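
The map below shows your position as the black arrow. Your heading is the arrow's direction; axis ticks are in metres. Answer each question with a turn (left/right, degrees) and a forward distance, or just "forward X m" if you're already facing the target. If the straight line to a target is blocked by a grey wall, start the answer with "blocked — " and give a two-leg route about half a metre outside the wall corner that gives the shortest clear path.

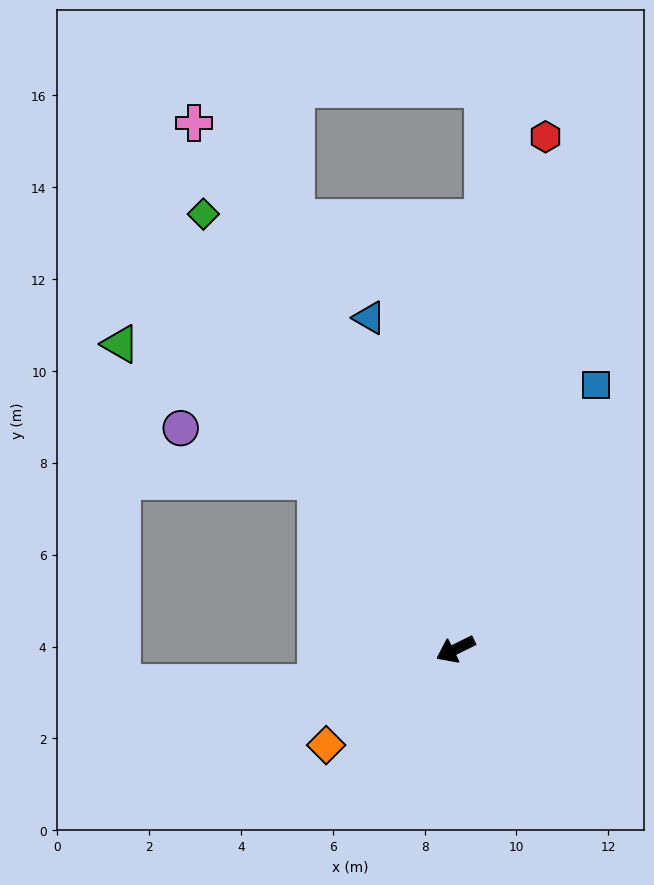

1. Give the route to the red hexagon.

turn right 126°, forward 11.3 m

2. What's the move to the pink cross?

turn right 90°, forward 12.8 m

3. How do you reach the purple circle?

blocked — turn right 77°, forward 4.8 m, then turn left 30°, forward 3.2 m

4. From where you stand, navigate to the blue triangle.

turn right 102°, forward 7.5 m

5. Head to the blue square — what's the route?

turn right 144°, forward 6.5 m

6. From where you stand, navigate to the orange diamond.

turn left 10°, forward 3.5 m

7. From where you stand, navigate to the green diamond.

turn right 86°, forward 11.0 m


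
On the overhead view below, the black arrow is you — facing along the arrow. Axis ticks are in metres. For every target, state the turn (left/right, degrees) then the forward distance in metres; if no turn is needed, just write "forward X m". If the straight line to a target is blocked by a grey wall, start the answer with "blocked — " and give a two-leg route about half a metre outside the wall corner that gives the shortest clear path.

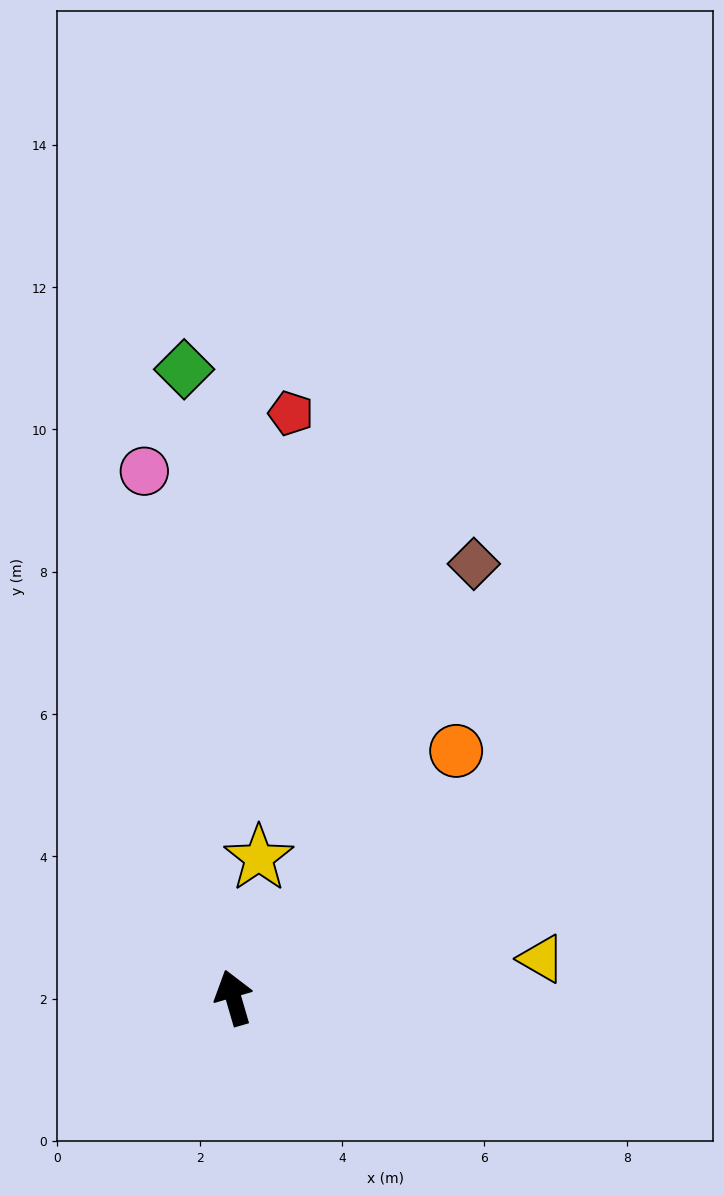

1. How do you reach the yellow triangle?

turn right 99°, forward 4.4 m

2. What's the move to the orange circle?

turn right 58°, forward 4.7 m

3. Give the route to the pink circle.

turn right 7°, forward 7.5 m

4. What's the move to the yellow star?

turn right 27°, forward 2.0 m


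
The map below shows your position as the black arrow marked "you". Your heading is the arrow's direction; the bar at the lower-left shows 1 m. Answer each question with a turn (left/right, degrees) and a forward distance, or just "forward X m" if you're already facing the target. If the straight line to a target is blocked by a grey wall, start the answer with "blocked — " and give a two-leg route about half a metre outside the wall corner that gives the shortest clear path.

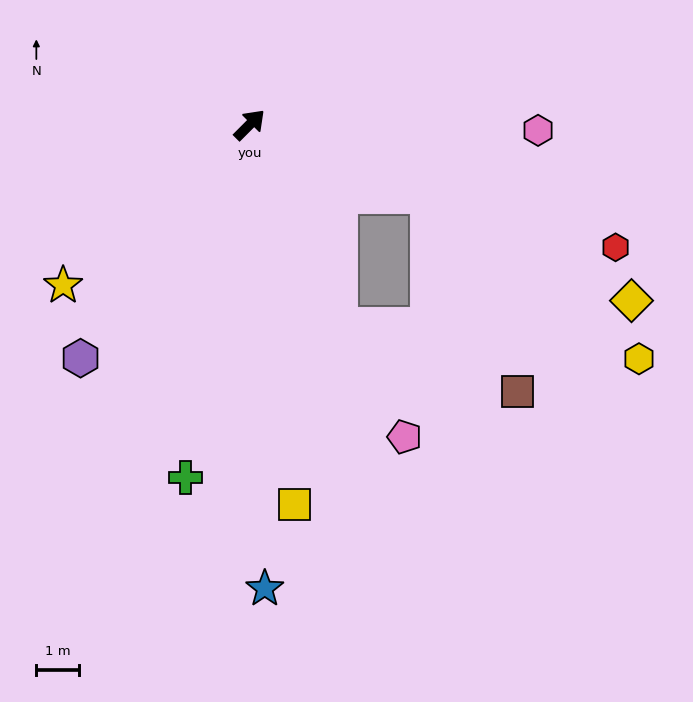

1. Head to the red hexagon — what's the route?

turn right 64°, forward 9.0 m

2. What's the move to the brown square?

blocked — turn right 67°, forward 4.5 m, then turn right 44°, forward 5.0 m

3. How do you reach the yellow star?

turn left 176°, forward 5.7 m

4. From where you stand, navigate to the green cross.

turn right 145°, forward 8.4 m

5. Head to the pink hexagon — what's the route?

turn right 46°, forward 6.7 m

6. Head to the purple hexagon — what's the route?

turn right 171°, forward 6.7 m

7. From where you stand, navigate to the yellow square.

turn right 128°, forward 8.9 m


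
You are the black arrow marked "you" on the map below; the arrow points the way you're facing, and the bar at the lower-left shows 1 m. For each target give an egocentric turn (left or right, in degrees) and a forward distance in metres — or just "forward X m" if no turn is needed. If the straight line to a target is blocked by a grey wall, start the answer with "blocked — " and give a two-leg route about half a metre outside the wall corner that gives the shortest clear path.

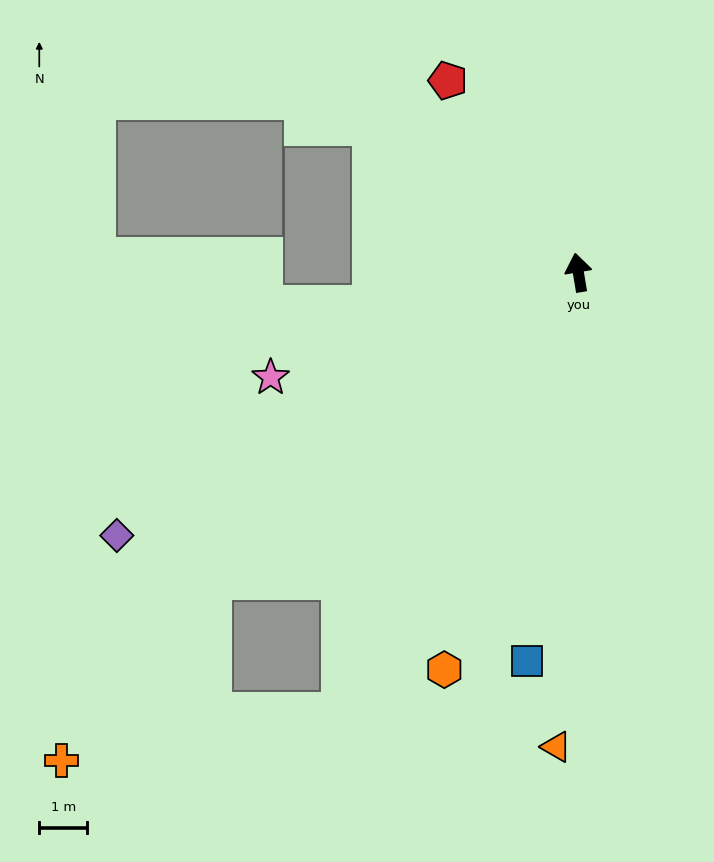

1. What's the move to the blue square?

turn left 163°, forward 8.1 m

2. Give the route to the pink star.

turn left 99°, forward 6.7 m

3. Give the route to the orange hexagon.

turn left 152°, forward 8.7 m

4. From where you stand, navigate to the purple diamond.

turn left 110°, forward 11.0 m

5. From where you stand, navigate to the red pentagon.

turn left 25°, forward 4.8 m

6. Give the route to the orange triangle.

turn left 168°, forward 9.9 m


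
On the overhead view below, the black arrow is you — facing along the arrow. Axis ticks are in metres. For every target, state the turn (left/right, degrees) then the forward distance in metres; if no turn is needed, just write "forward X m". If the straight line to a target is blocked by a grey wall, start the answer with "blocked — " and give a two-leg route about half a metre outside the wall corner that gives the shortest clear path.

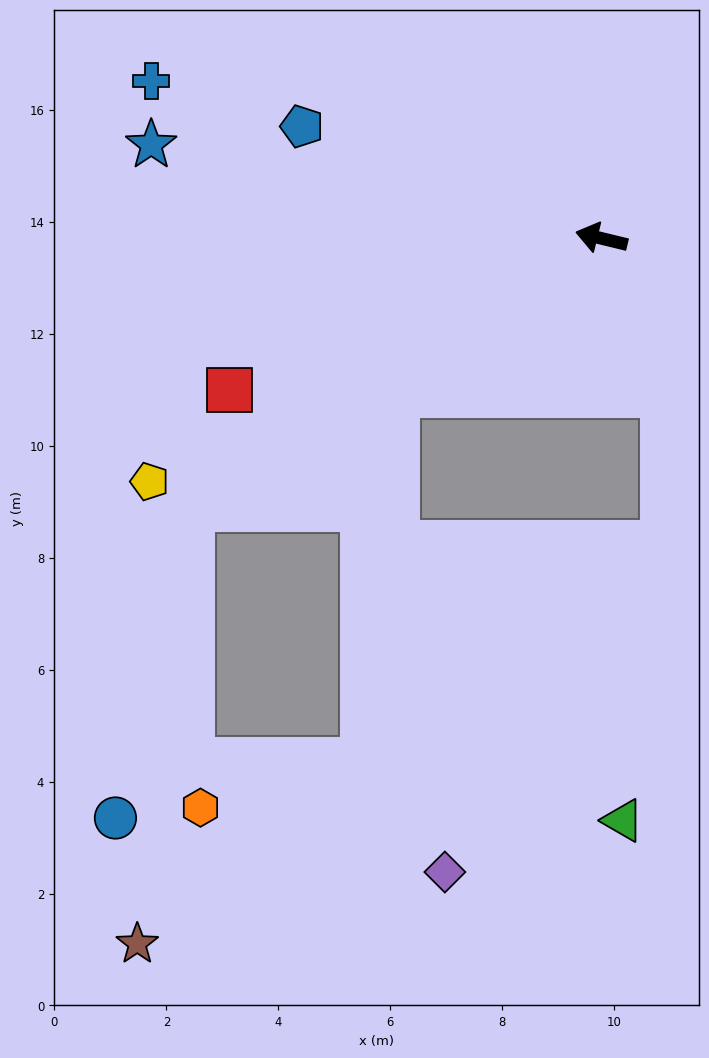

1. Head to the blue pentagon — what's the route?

turn right 7°, forward 5.7 m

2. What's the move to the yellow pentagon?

turn left 42°, forward 9.2 m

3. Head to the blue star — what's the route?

forward 8.2 m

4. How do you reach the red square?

turn left 36°, forward 7.2 m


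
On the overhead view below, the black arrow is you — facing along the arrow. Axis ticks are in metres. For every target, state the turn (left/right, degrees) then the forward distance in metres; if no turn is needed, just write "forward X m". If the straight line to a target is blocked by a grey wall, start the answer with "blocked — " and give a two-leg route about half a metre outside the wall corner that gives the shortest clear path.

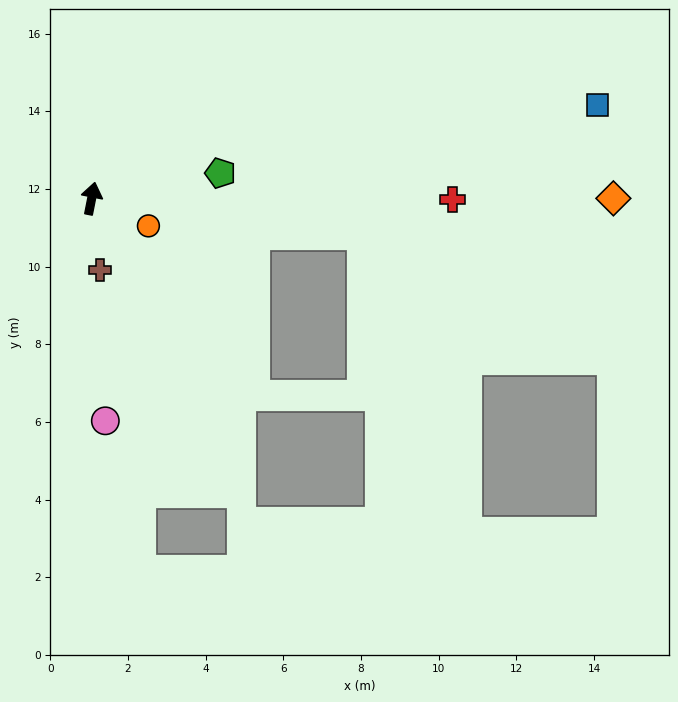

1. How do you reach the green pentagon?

turn right 68°, forward 3.4 m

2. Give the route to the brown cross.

turn right 162°, forward 1.8 m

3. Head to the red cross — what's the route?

turn right 79°, forward 9.3 m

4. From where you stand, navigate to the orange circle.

turn right 105°, forward 1.6 m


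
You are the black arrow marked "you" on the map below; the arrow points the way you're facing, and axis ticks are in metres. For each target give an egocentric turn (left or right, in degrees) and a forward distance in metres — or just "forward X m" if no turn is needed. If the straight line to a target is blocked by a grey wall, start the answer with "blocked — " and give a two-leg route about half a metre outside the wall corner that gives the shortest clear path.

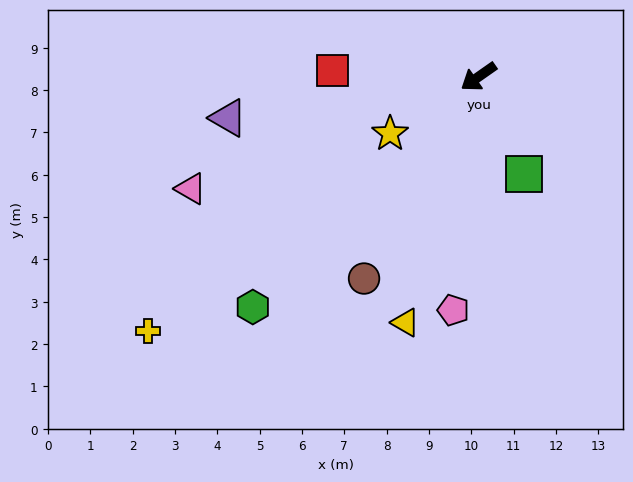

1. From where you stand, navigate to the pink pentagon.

turn left 49°, forward 5.5 m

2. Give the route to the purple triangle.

turn right 26°, forward 6.0 m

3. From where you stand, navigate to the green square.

turn left 80°, forward 2.5 m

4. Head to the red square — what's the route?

turn right 38°, forward 3.4 m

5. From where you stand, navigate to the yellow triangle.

turn left 38°, forward 6.1 m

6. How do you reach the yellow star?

turn right 2°, forward 2.5 m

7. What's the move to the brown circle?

turn left 25°, forward 5.5 m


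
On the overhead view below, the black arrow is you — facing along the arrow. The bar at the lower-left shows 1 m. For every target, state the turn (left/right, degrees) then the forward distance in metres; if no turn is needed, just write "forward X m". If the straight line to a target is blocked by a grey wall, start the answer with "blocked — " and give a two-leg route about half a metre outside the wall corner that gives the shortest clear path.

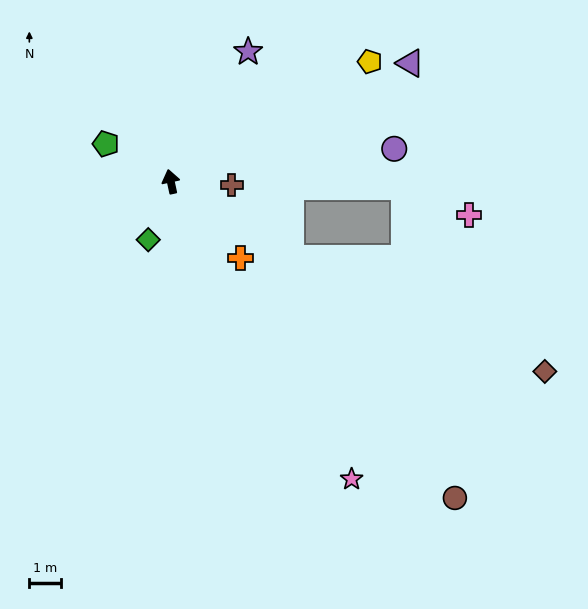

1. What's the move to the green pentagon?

turn left 48°, forward 2.3 m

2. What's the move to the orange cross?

turn right 150°, forward 3.2 m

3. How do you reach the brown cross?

turn right 106°, forward 1.9 m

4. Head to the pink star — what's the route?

turn right 161°, forward 10.8 m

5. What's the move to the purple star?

turn right 43°, forward 4.7 m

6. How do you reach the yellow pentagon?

turn right 71°, forward 7.2 m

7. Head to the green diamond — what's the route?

turn left 147°, forward 1.9 m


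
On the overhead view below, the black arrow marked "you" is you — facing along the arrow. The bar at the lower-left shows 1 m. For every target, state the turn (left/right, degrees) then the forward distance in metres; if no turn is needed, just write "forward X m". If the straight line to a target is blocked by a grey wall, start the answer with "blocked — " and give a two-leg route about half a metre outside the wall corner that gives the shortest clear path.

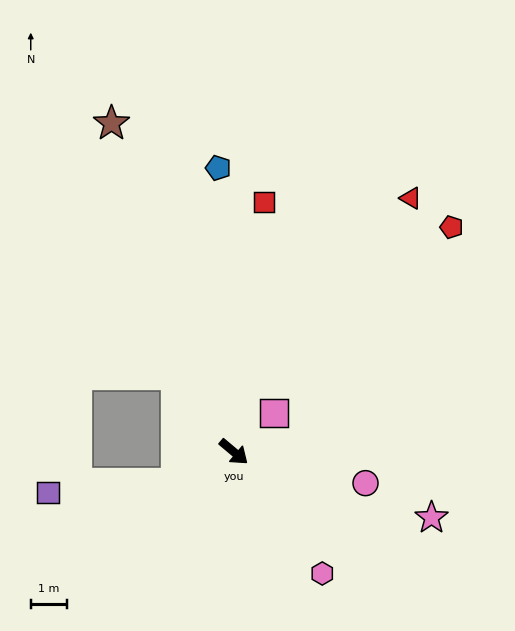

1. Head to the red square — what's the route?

turn left 123°, forward 6.9 m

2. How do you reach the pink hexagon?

turn right 14°, forward 4.1 m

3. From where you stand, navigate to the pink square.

turn left 84°, forward 1.5 m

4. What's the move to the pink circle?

turn left 27°, forward 3.7 m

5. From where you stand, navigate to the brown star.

turn left 150°, forward 9.6 m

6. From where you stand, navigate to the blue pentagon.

turn left 133°, forward 7.8 m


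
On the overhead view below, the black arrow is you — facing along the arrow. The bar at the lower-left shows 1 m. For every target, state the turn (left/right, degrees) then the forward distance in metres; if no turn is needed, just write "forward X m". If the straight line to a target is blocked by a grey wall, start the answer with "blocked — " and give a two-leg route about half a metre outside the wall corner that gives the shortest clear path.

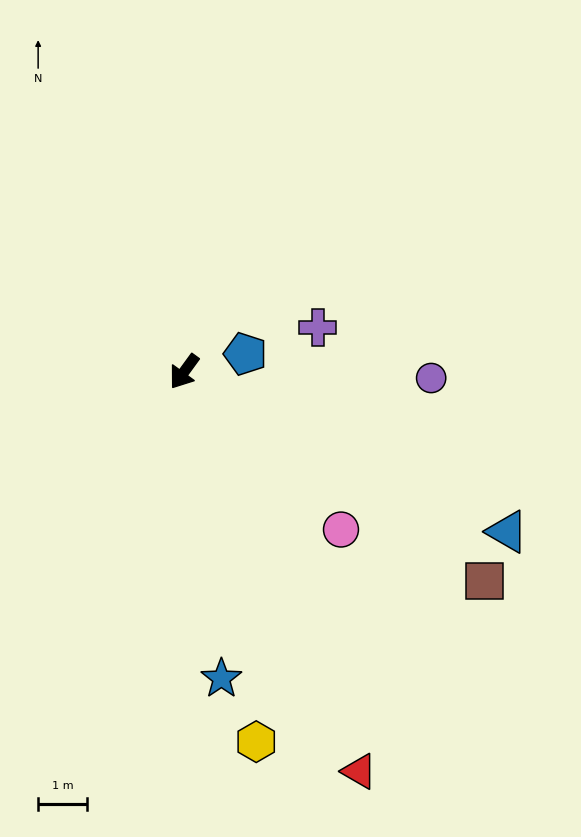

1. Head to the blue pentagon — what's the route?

turn left 142°, forward 1.3 m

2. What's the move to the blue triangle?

turn left 100°, forward 7.4 m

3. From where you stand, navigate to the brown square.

turn left 91°, forward 7.5 m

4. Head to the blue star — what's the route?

turn left 43°, forward 6.4 m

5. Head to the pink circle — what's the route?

turn left 81°, forward 4.6 m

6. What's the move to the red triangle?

turn left 60°, forward 9.0 m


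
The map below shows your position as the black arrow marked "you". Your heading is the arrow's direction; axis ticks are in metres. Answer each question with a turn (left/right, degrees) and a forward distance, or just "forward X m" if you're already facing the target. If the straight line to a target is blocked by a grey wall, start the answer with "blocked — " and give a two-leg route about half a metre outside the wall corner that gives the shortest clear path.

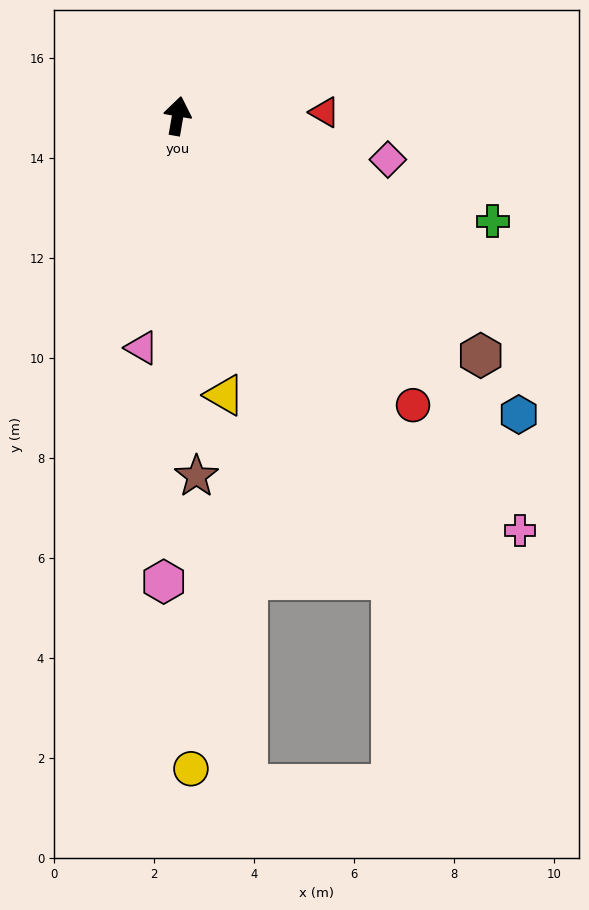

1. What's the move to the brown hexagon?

turn right 119°, forward 7.7 m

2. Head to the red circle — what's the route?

turn right 131°, forward 7.5 m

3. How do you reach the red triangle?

turn right 79°, forward 2.9 m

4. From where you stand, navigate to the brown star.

turn right 167°, forward 7.2 m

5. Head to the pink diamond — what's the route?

turn right 92°, forward 4.3 m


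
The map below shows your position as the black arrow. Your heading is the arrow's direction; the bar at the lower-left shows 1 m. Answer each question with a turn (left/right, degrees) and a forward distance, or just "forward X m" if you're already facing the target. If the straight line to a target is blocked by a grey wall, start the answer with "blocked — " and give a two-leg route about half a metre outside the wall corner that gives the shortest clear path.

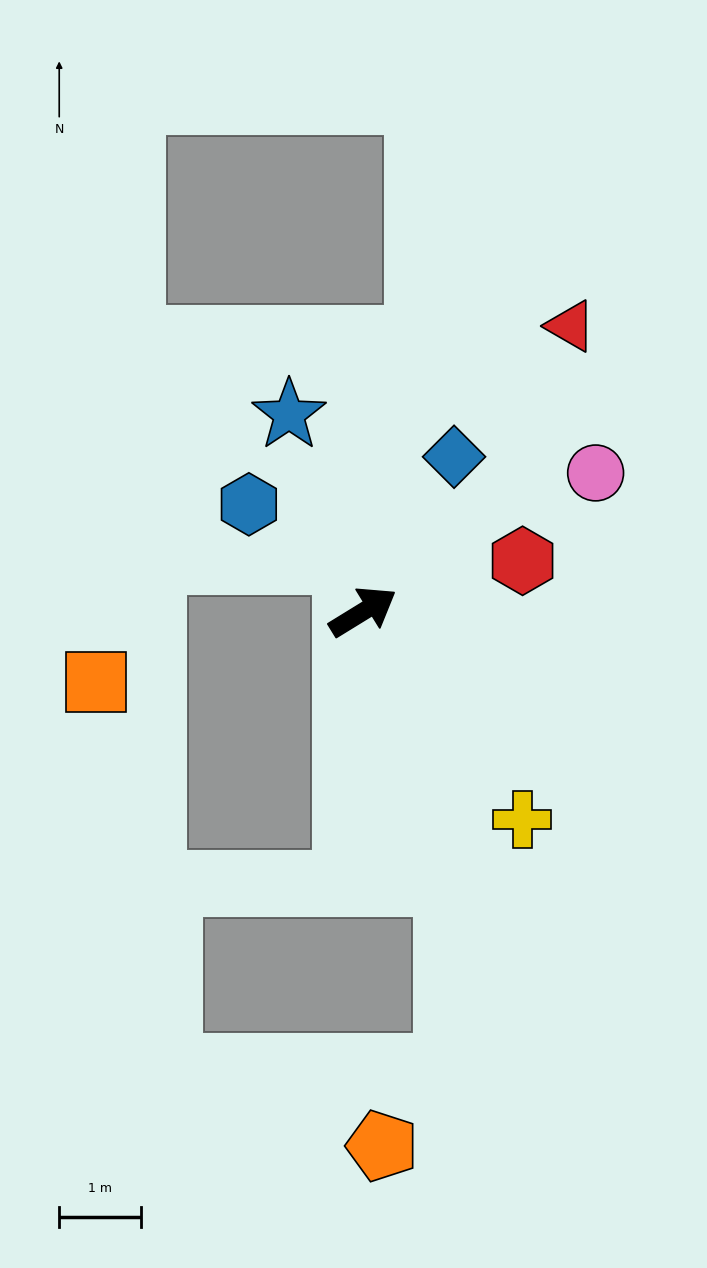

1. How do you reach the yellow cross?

turn right 84°, forward 3.2 m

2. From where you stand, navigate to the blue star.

turn left 79°, forward 2.6 m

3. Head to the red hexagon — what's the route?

turn right 14°, forward 2.0 m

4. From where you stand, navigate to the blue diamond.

turn left 28°, forward 2.2 m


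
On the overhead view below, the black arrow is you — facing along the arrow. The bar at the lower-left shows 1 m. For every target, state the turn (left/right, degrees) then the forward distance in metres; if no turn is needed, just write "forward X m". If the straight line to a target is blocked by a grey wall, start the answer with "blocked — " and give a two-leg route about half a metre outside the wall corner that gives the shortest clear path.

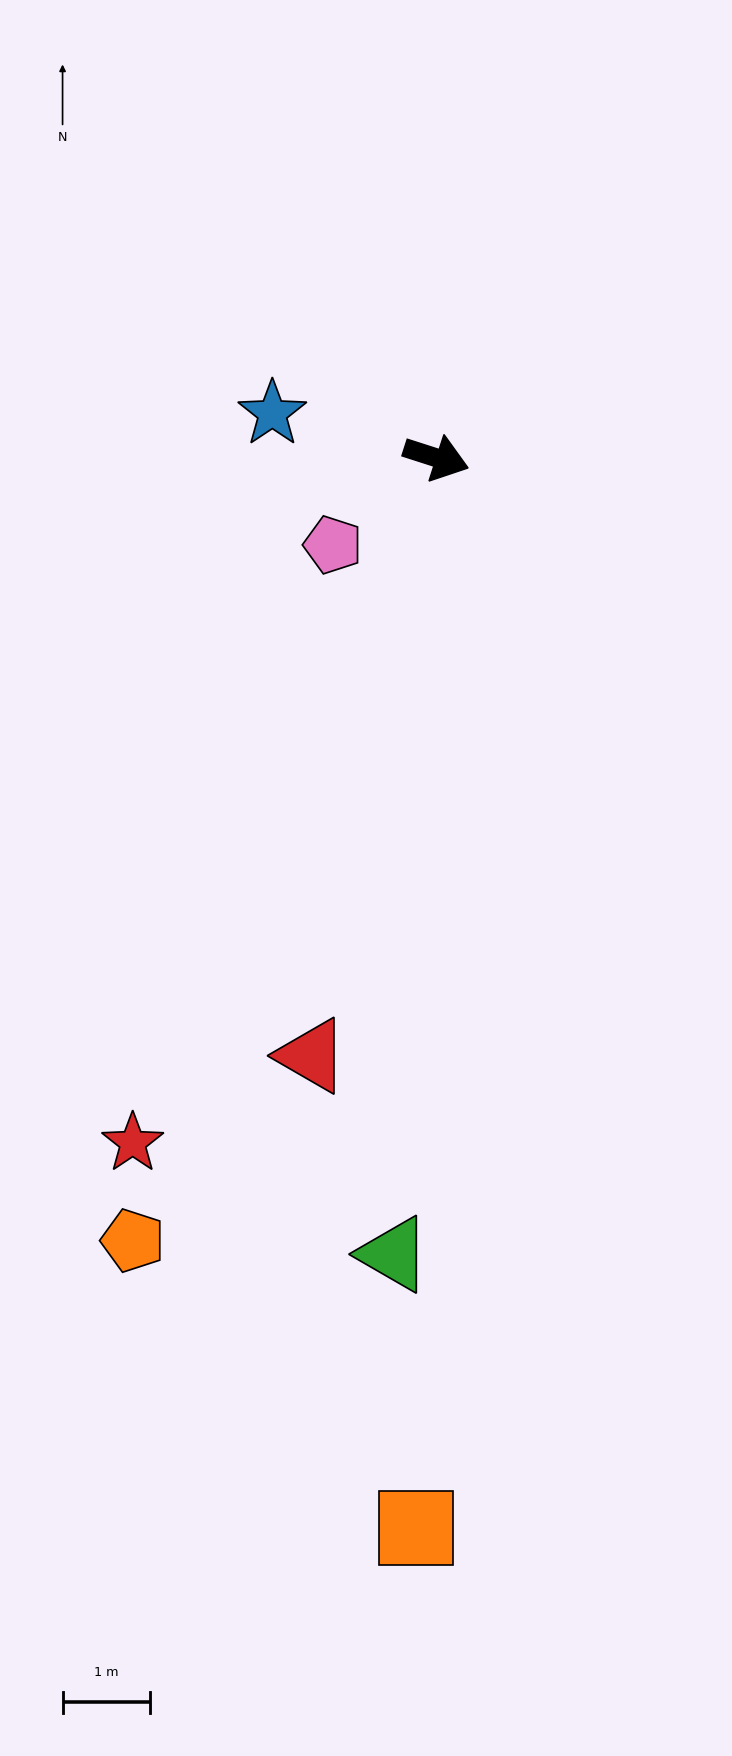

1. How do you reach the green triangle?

turn right 75°, forward 9.1 m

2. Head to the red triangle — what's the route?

turn right 84°, forward 7.0 m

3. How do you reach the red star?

turn right 96°, forward 8.6 m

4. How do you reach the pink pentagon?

turn right 122°, forward 1.6 m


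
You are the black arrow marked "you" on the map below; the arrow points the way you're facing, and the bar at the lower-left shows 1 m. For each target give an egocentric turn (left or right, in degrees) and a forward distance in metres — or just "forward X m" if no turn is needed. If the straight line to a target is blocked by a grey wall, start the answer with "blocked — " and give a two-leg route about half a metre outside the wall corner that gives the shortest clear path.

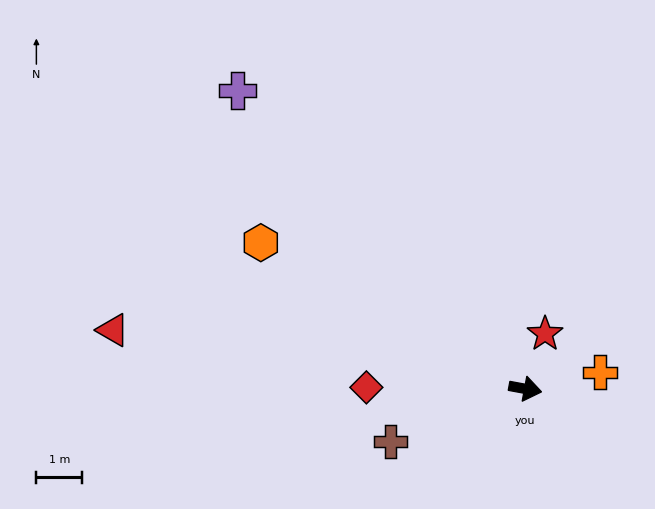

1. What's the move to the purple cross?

turn left 144°, forward 9.1 m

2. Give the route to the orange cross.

turn left 23°, forward 1.7 m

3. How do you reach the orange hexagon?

turn left 162°, forward 6.6 m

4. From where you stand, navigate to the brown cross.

turn right 148°, forward 3.2 m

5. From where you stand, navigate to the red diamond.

turn right 170°, forward 3.5 m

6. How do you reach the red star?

turn left 81°, forward 1.3 m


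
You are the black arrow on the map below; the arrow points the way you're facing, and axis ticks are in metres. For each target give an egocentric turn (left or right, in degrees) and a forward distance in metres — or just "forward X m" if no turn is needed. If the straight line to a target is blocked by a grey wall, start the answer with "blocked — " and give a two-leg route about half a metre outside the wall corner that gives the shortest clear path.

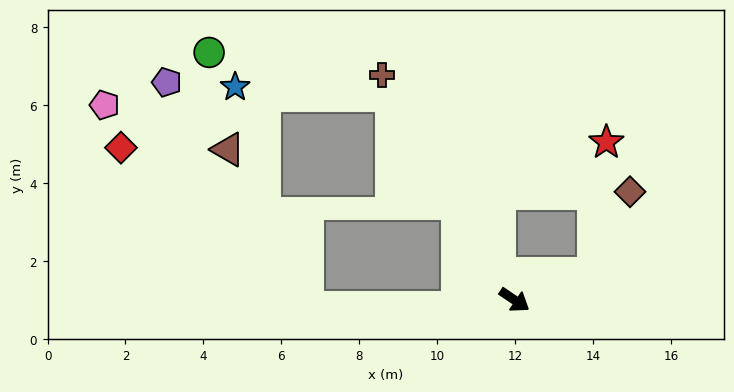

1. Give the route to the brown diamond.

blocked — turn left 52°, forward 2.1 m, then turn left 48°, forward 2.3 m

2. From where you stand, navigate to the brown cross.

turn left 154°, forward 6.7 m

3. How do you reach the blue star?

blocked — turn left 155°, forward 6.1 m, then turn left 56°, forward 4.0 m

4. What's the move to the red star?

blocked — turn left 52°, forward 2.1 m, then turn left 66°, forward 3.4 m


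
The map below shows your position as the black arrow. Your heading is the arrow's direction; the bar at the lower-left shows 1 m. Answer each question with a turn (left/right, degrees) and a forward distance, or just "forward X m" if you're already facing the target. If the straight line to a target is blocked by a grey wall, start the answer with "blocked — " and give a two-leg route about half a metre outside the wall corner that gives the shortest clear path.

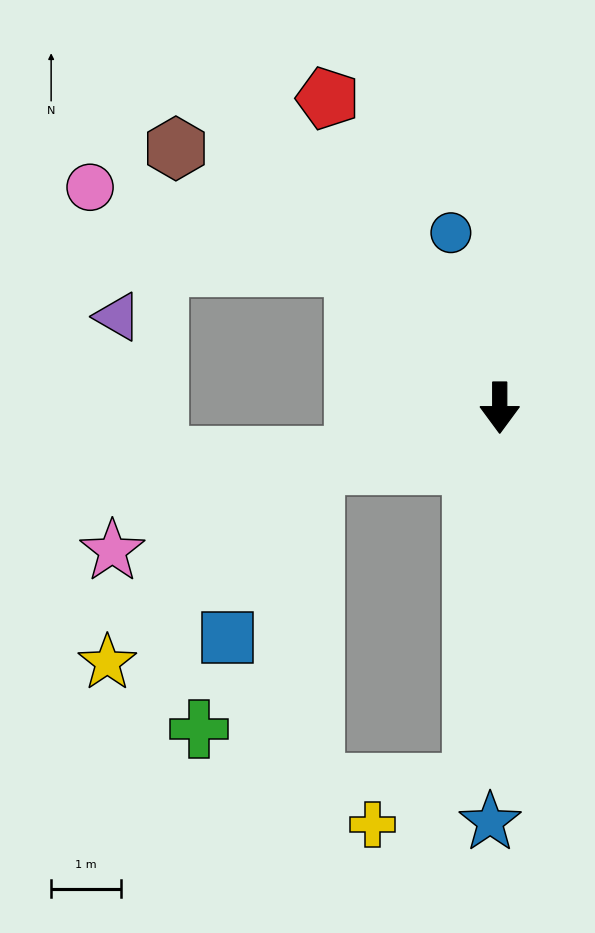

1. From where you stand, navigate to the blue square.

blocked — turn right 73°, forward 2.8 m, then turn left 46°, forward 2.8 m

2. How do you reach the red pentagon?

turn right 151°, forward 5.0 m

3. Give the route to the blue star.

forward 5.9 m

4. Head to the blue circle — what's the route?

turn right 164°, forward 2.6 m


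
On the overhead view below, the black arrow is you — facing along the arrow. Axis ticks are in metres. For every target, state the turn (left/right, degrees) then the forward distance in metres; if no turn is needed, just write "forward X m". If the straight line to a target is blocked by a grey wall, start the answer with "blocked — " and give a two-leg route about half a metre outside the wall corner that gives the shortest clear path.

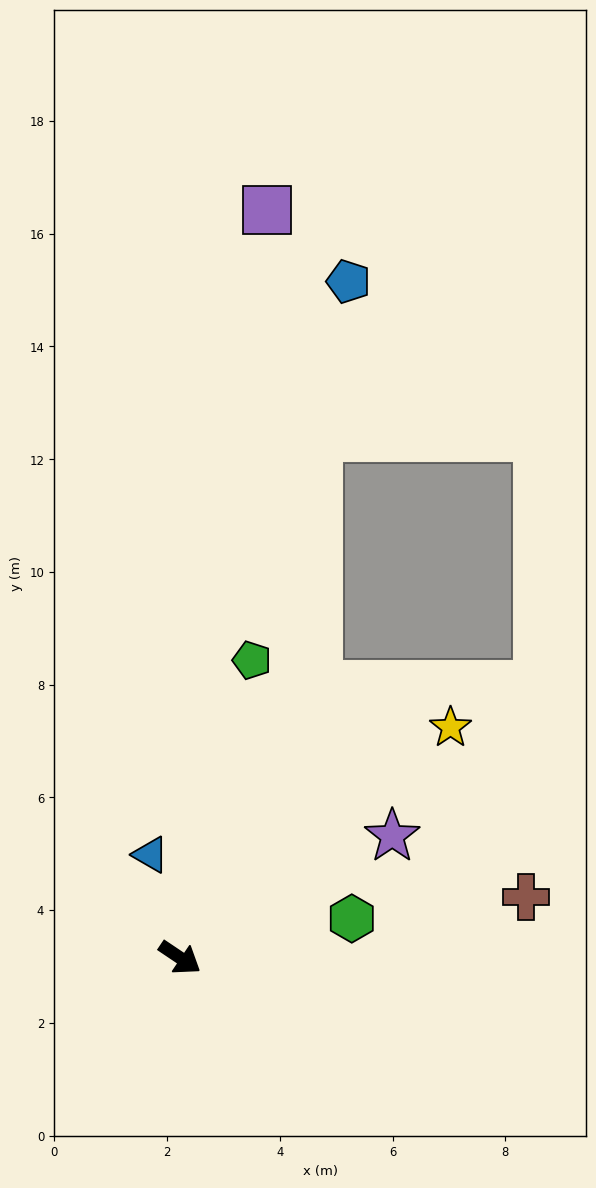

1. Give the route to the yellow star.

turn left 74°, forward 6.3 m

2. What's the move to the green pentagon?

turn left 110°, forward 5.4 m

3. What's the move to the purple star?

turn left 64°, forward 4.3 m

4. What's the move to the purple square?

turn left 117°, forward 13.4 m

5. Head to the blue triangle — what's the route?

turn left 140°, forward 1.9 m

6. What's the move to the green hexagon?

turn left 47°, forward 3.1 m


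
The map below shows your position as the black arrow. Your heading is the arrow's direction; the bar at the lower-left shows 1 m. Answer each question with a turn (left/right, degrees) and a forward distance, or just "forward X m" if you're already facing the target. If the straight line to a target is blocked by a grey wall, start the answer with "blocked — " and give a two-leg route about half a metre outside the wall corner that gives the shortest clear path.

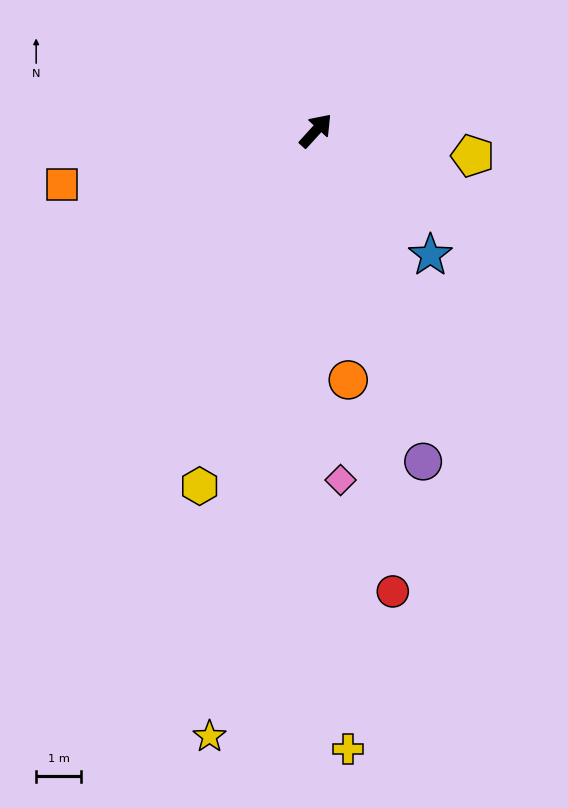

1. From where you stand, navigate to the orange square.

turn left 144°, forward 5.8 m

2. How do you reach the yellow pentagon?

turn right 57°, forward 3.5 m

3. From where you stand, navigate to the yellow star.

turn right 148°, forward 13.7 m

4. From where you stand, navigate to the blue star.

turn right 95°, forward 3.8 m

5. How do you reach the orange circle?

turn right 130°, forward 5.6 m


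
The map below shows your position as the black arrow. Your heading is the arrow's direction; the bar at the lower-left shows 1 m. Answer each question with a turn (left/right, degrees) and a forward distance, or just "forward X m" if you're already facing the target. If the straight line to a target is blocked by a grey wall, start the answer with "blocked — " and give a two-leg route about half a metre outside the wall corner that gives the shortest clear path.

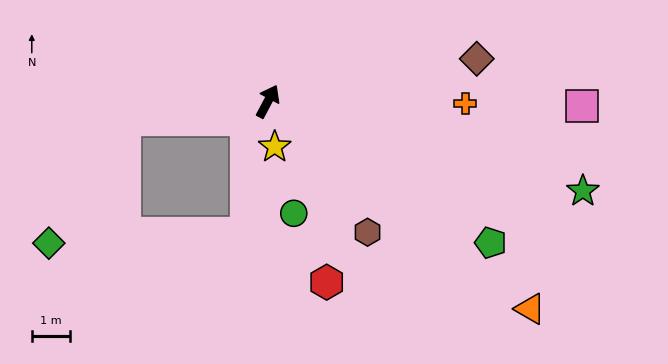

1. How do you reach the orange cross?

turn right 63°, forward 5.2 m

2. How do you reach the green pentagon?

turn right 94°, forward 7.0 m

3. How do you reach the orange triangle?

turn right 100°, forward 8.8 m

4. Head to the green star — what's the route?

turn right 78°, forward 8.6 m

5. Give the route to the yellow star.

turn right 144°, forward 1.2 m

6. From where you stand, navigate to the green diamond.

blocked — turn left 125°, forward 3.8 m, then turn left 51°, forward 3.8 m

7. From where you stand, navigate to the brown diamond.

turn right 51°, forward 5.6 m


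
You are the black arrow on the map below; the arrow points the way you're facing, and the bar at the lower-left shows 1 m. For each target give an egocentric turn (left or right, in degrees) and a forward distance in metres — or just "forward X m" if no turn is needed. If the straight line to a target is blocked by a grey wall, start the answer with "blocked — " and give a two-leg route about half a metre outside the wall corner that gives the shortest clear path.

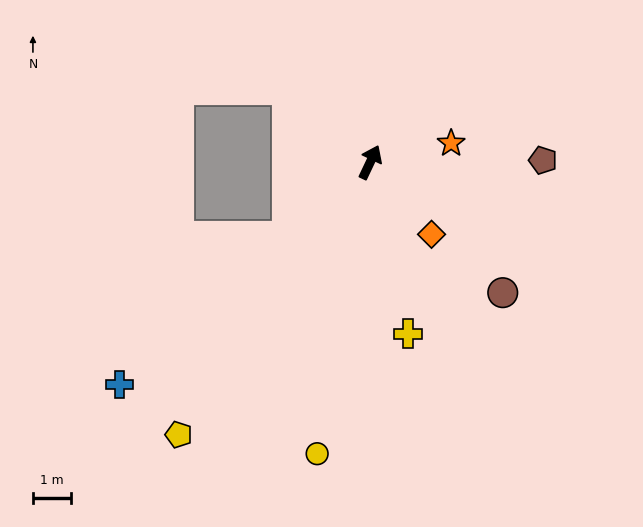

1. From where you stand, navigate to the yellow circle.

turn right 165°, forward 7.7 m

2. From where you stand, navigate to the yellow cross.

turn right 142°, forward 4.6 m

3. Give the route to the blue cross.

turn left 157°, forward 8.7 m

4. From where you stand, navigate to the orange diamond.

turn right 114°, forward 2.5 m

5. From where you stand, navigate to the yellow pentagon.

turn left 170°, forward 8.6 m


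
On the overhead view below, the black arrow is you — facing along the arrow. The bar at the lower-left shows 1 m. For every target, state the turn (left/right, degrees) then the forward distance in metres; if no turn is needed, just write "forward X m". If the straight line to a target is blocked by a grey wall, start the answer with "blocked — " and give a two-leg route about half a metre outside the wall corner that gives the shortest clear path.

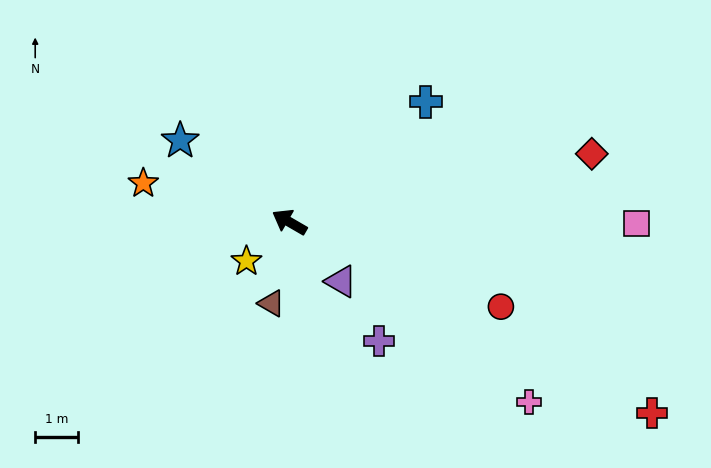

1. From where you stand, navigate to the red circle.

turn right 172°, forward 5.4 m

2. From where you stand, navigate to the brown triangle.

turn left 108°, forward 2.0 m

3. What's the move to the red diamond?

turn right 137°, forward 7.3 m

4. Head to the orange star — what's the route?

turn left 15°, forward 3.6 m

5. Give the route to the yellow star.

turn left 72°, forward 1.4 m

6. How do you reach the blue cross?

turn right 109°, forward 4.3 m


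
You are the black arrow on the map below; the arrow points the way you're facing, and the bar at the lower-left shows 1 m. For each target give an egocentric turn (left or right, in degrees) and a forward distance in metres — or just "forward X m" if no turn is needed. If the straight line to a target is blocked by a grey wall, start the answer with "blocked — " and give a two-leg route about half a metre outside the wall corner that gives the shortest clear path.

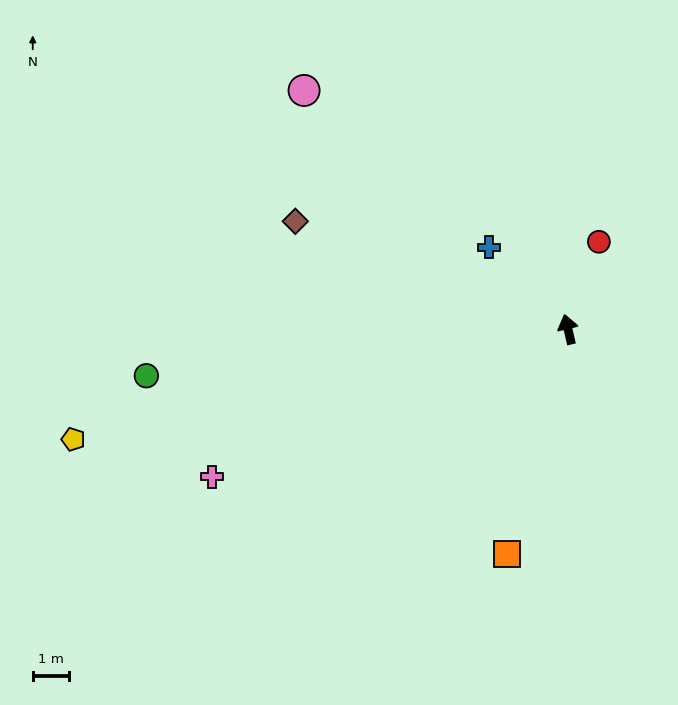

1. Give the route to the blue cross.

turn left 31°, forward 3.1 m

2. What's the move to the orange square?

turn left 152°, forward 6.3 m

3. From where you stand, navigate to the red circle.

turn right 33°, forward 2.5 m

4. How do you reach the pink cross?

turn left 99°, forward 10.5 m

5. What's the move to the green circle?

turn left 83°, forward 11.6 m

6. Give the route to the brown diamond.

turn left 55°, forward 8.0 m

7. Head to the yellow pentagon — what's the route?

turn left 89°, forward 13.8 m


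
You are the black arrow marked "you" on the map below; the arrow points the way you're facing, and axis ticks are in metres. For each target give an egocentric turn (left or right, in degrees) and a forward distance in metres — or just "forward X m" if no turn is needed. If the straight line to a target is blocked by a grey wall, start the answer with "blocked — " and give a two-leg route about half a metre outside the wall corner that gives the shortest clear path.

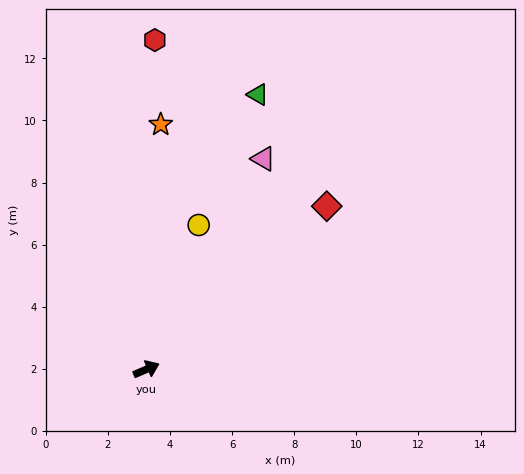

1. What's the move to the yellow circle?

turn left 47°, forward 4.9 m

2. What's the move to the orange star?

turn left 63°, forward 7.9 m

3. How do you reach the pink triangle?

turn left 38°, forward 7.8 m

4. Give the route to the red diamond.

turn left 19°, forward 7.8 m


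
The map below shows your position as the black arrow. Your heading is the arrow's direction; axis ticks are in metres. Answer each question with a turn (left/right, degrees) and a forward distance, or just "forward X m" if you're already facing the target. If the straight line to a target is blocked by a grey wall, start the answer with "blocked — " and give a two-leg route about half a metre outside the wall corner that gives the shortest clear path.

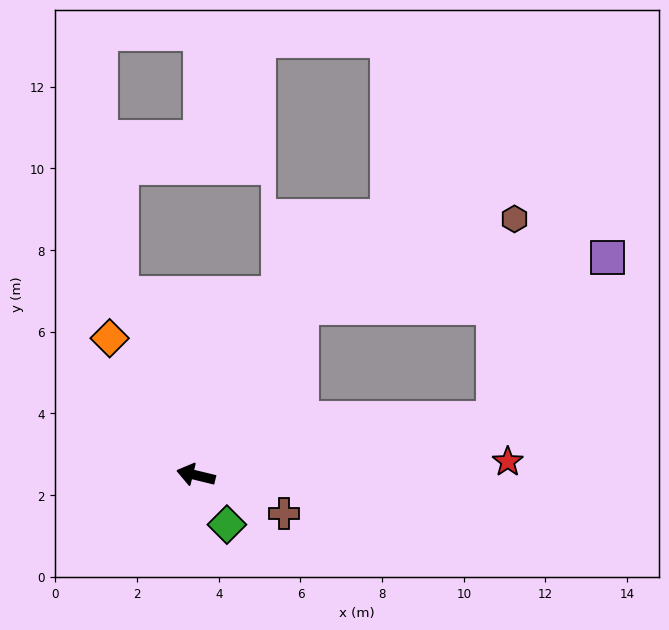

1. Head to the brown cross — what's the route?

turn left 170°, forward 2.4 m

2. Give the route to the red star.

turn right 164°, forward 7.6 m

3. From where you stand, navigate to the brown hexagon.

blocked — turn right 109°, forward 4.9 m, then turn right 35°, forward 5.6 m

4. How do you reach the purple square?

blocked — turn right 156°, forward 7.4 m, then turn left 44°, forward 4.8 m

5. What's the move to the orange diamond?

turn right 44°, forward 4.0 m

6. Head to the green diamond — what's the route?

turn left 136°, forward 1.4 m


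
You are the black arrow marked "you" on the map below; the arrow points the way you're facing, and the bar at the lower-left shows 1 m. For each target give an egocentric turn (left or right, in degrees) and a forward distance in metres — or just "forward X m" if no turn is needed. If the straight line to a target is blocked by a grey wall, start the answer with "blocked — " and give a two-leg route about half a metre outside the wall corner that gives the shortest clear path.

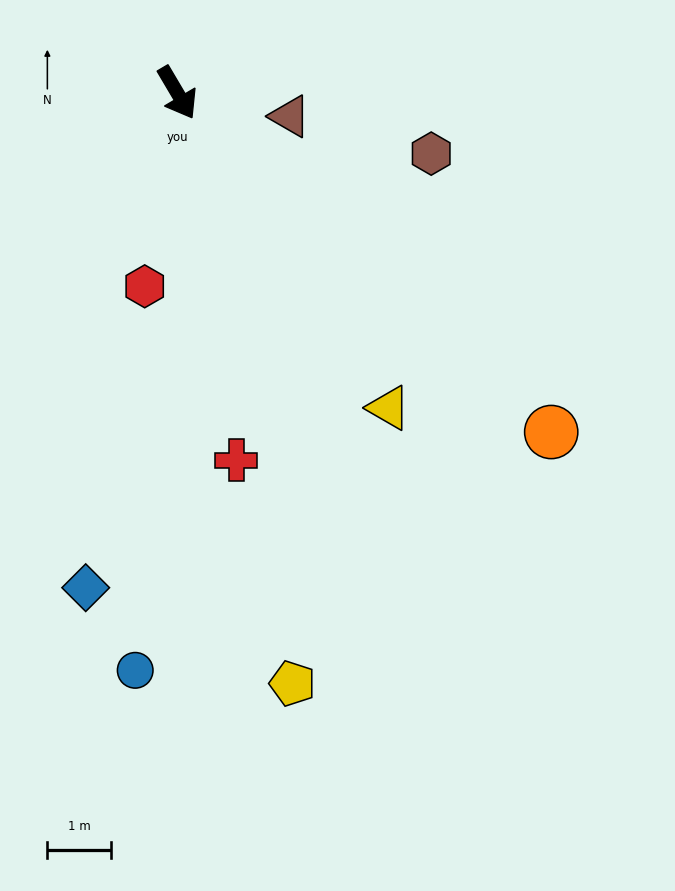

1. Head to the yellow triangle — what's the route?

turn left 3°, forward 6.0 m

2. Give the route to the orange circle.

turn left 17°, forward 8.0 m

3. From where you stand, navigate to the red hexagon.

turn right 40°, forward 3.1 m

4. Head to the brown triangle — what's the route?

turn left 48°, forward 1.8 m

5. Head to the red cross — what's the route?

turn right 21°, forward 5.9 m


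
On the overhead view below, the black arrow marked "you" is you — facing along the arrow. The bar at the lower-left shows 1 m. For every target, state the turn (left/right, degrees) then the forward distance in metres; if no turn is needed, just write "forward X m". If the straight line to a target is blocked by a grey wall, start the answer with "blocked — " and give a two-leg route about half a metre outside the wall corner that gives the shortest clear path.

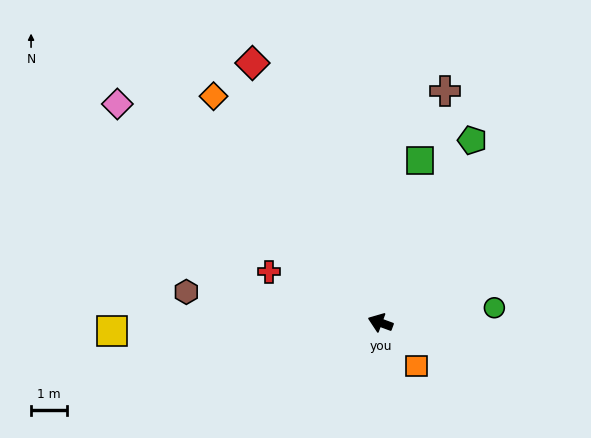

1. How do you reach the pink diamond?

turn right 19°, forward 9.6 m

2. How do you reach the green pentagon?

turn right 96°, forward 5.8 m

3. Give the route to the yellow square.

turn left 22°, forward 7.6 m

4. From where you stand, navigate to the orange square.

turn left 150°, forward 1.6 m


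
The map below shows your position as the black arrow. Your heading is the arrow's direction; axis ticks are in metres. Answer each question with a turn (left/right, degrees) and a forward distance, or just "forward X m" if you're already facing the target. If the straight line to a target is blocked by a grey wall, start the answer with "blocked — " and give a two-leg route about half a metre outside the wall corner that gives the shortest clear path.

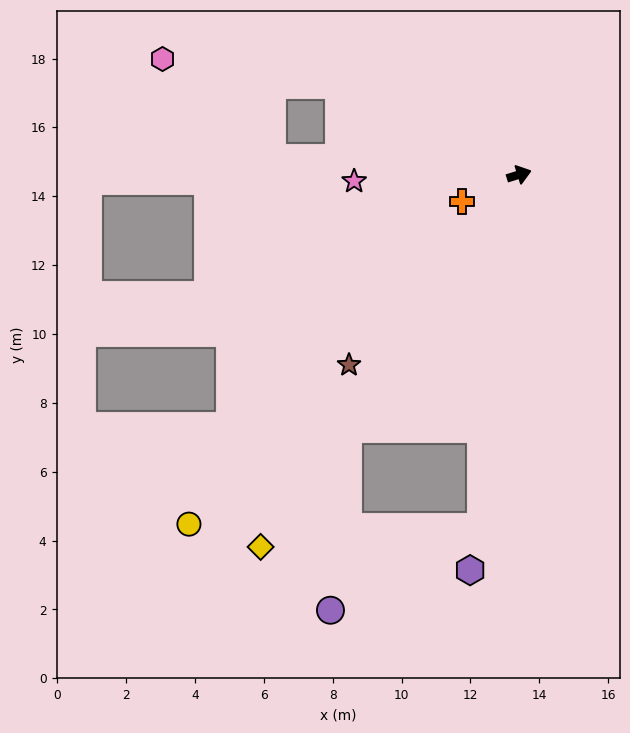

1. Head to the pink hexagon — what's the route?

blocked — turn left 136°, forward 5.8 m, then turn left 18°, forward 5.2 m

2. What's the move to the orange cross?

turn right 172°, forward 1.8 m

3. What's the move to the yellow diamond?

turn right 142°, forward 13.2 m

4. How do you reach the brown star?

turn right 149°, forward 7.4 m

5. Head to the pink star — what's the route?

turn left 165°, forward 4.8 m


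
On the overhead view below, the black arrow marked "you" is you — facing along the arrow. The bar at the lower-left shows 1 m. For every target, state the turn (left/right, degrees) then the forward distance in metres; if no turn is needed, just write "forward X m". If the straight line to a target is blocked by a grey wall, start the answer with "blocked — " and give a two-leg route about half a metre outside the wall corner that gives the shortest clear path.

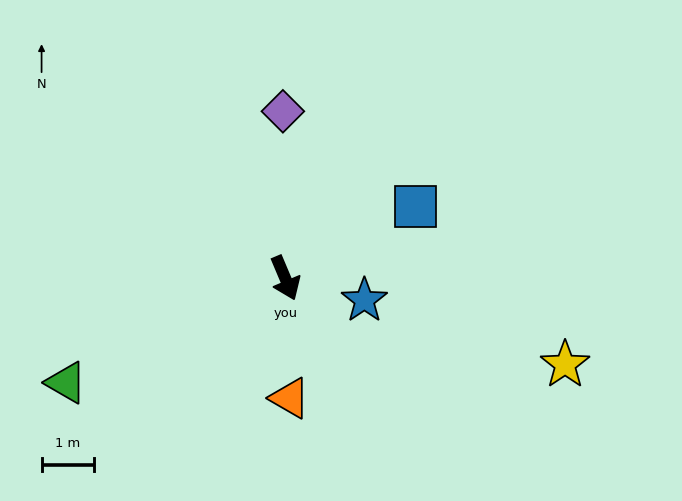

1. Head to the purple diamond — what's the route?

turn left 158°, forward 3.2 m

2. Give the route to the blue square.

turn left 96°, forward 2.9 m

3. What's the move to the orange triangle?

turn right 21°, forward 2.3 m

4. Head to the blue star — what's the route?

turn left 52°, forward 1.6 m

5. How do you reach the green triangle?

turn right 87°, forward 4.7 m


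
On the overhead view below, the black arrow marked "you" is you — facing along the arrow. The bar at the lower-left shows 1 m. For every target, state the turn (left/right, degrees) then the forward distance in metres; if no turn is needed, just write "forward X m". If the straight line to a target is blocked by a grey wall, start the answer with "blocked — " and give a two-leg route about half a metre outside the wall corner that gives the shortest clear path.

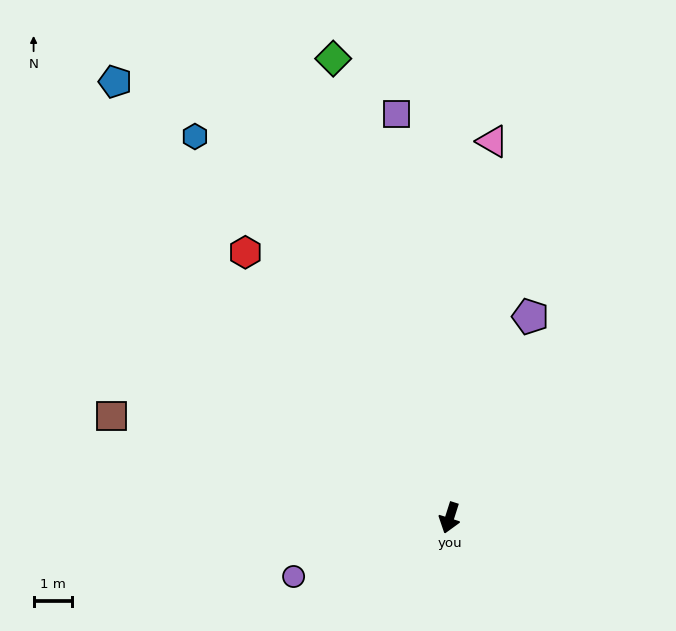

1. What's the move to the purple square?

turn right 155°, forward 10.7 m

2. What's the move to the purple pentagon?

turn left 176°, forward 5.7 m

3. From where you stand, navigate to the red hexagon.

turn right 125°, forward 8.8 m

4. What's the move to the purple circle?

turn right 52°, forward 4.4 m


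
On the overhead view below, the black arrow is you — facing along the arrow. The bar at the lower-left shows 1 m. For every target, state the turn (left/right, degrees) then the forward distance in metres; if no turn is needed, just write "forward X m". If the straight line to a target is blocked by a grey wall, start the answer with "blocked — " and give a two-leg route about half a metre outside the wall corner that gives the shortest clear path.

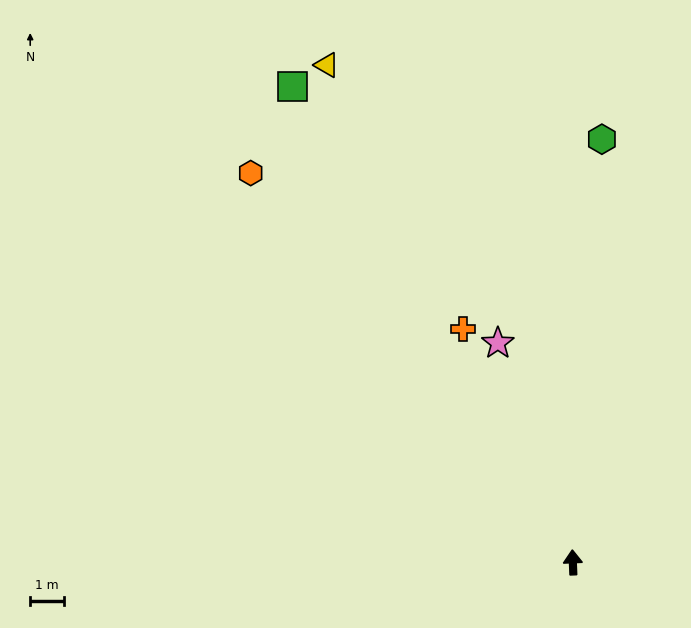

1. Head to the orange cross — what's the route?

turn left 23°, forward 7.6 m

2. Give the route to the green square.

turn left 28°, forward 16.3 m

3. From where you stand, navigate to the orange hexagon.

turn left 37°, forward 14.9 m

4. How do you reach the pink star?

turn left 16°, forward 6.8 m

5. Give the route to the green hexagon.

turn right 6°, forward 12.5 m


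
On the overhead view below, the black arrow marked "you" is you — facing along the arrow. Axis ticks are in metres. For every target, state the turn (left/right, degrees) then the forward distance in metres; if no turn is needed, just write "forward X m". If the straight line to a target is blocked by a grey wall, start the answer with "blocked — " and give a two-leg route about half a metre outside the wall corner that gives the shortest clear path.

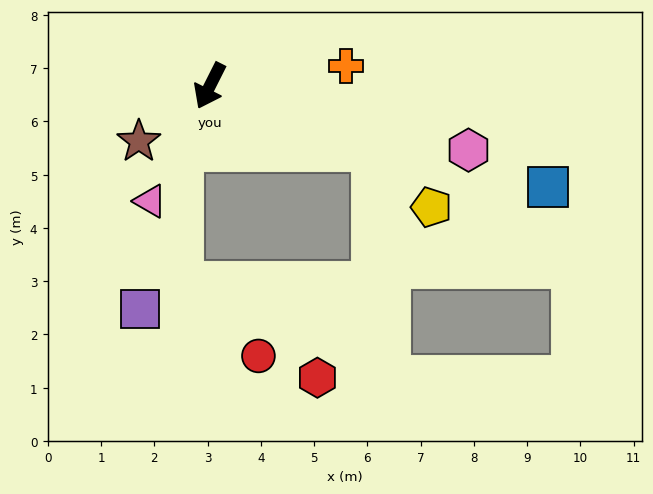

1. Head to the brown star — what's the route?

turn right 25°, forward 1.7 m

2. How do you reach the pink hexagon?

turn left 103°, forward 5.0 m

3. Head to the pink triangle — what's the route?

forward 2.4 m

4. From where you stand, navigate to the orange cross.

turn left 125°, forward 2.6 m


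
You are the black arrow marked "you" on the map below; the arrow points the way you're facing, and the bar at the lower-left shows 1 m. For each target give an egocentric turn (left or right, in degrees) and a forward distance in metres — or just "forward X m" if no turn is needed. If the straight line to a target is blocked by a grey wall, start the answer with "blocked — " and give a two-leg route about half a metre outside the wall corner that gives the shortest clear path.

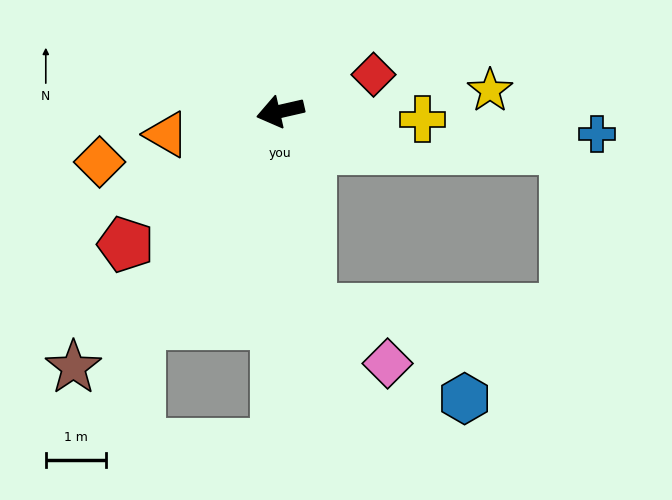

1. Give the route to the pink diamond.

blocked — turn left 86°, forward 3.3 m, then turn left 46°, forward 1.6 m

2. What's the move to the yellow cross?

turn left 164°, forward 2.4 m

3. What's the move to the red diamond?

turn right 171°, forward 1.7 m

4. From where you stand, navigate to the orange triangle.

forward 1.9 m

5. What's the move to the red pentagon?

turn left 28°, forward 3.4 m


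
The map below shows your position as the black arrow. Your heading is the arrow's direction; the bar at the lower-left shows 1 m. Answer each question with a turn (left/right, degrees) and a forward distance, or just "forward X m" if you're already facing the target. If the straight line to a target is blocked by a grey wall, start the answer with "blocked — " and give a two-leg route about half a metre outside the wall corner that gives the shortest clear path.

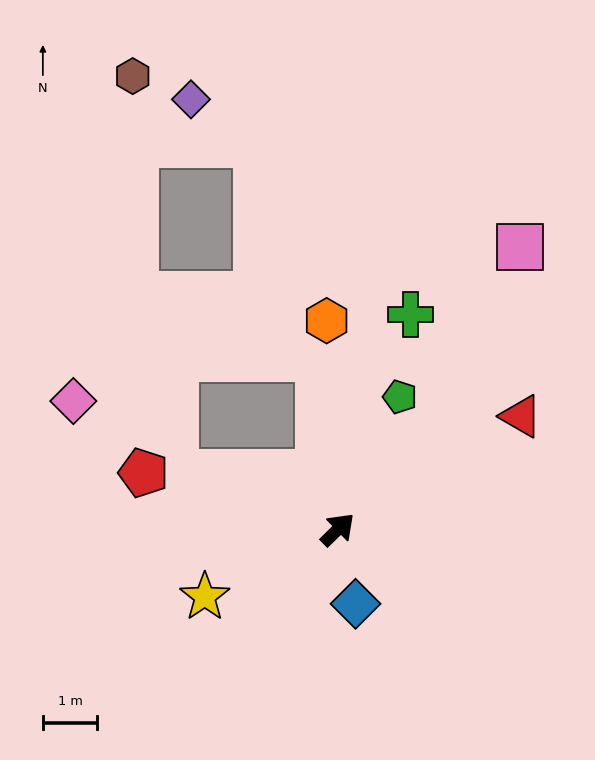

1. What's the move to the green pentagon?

turn left 21°, forward 2.7 m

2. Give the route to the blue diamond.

turn right 121°, forward 1.4 m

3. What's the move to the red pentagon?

turn left 119°, forward 3.7 m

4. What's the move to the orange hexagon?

turn left 49°, forward 3.8 m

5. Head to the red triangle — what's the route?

turn right 13°, forward 4.0 m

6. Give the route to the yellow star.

turn left 163°, forward 2.7 m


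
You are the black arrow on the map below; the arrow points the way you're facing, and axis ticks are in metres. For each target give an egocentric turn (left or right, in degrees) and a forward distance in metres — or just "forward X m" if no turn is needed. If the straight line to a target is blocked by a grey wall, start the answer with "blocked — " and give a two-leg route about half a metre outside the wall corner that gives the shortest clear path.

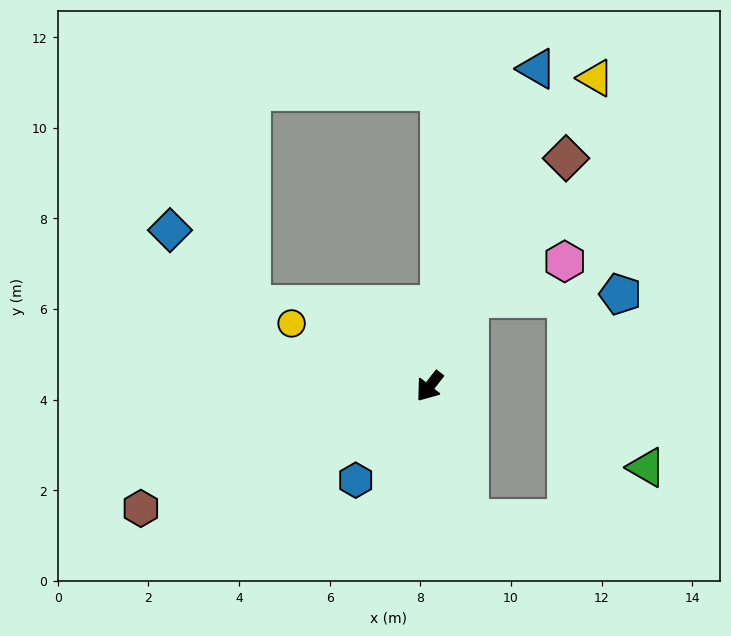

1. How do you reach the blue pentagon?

blocked — turn right 167°, forward 2.1 m, then turn right 63°, forward 3.3 m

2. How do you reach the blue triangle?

turn right 161°, forward 7.4 m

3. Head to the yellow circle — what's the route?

turn right 77°, forward 3.3 m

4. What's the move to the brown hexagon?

turn right 29°, forward 6.9 m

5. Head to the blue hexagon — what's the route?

forward 2.6 m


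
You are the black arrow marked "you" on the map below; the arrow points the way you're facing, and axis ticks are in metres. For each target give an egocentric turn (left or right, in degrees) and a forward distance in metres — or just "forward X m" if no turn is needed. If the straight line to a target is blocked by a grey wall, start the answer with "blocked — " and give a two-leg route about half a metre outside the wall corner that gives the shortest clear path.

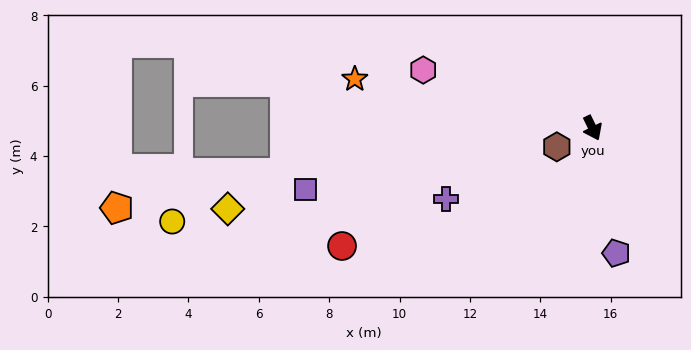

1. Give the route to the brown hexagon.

turn right 88°, forward 1.1 m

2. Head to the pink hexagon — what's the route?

turn right 135°, forward 5.1 m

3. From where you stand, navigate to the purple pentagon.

turn right 15°, forward 3.6 m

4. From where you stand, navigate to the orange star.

turn right 128°, forward 6.9 m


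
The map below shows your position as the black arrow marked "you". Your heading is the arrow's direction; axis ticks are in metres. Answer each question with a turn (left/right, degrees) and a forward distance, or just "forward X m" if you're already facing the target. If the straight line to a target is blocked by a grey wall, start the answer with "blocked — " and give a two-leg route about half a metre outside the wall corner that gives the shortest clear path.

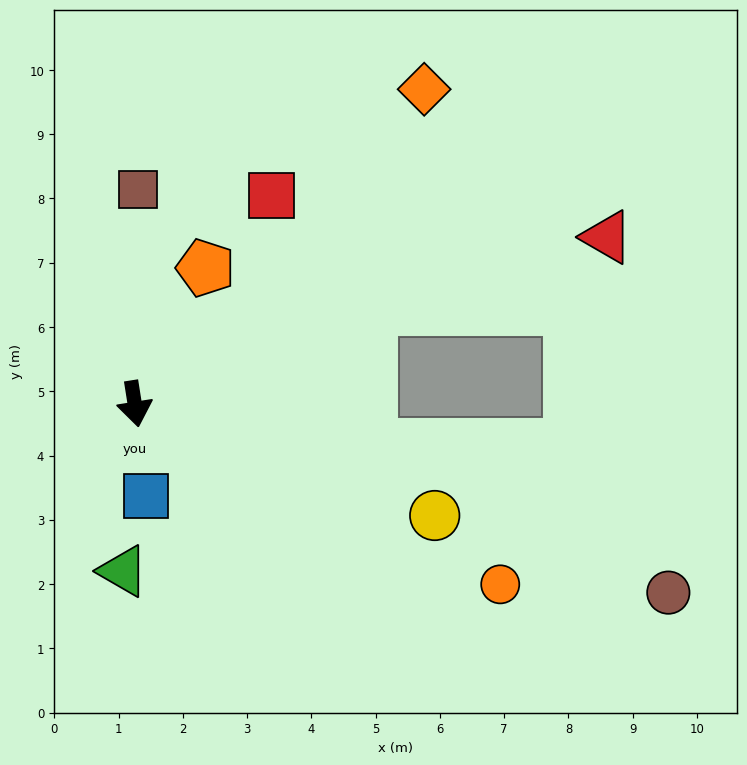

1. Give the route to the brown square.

turn left 170°, forward 3.3 m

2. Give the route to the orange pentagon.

turn left 144°, forward 2.4 m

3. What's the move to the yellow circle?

turn left 61°, forward 5.0 m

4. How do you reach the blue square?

turn right 2°, forward 1.4 m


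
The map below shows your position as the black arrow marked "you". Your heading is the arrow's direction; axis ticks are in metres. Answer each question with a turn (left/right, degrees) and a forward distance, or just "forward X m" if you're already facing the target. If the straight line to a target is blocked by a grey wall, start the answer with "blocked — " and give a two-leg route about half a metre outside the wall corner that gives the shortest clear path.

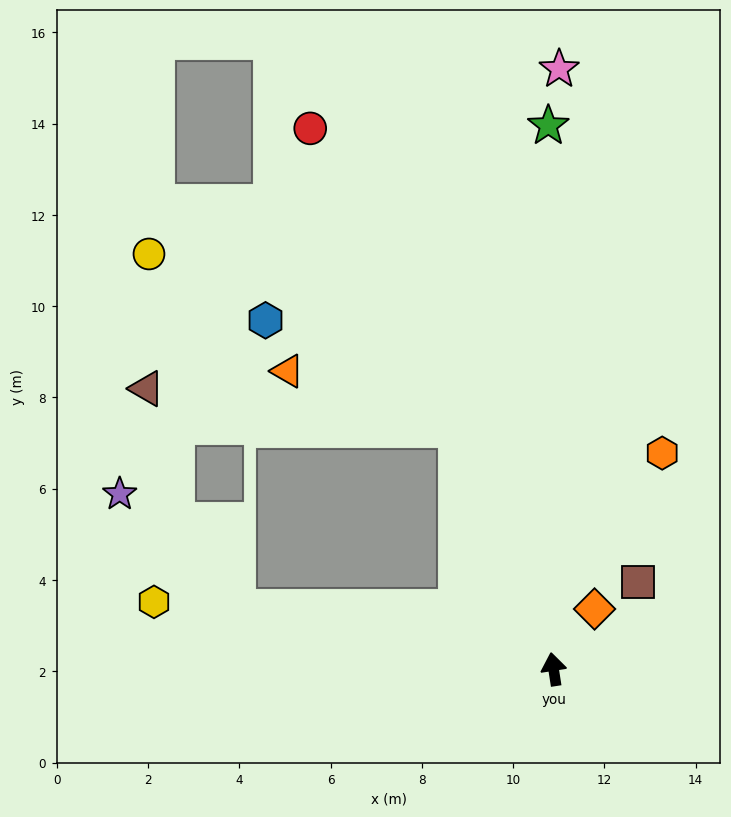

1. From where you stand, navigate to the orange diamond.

turn right 43°, forward 1.6 m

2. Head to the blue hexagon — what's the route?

blocked — turn left 13°, forward 5.7 m, then turn left 39°, forward 4.8 m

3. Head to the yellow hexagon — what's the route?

turn left 72°, forward 8.9 m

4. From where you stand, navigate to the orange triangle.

blocked — turn left 13°, forward 5.7 m, then turn left 50°, forward 3.9 m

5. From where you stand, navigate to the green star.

turn right 8°, forward 11.9 m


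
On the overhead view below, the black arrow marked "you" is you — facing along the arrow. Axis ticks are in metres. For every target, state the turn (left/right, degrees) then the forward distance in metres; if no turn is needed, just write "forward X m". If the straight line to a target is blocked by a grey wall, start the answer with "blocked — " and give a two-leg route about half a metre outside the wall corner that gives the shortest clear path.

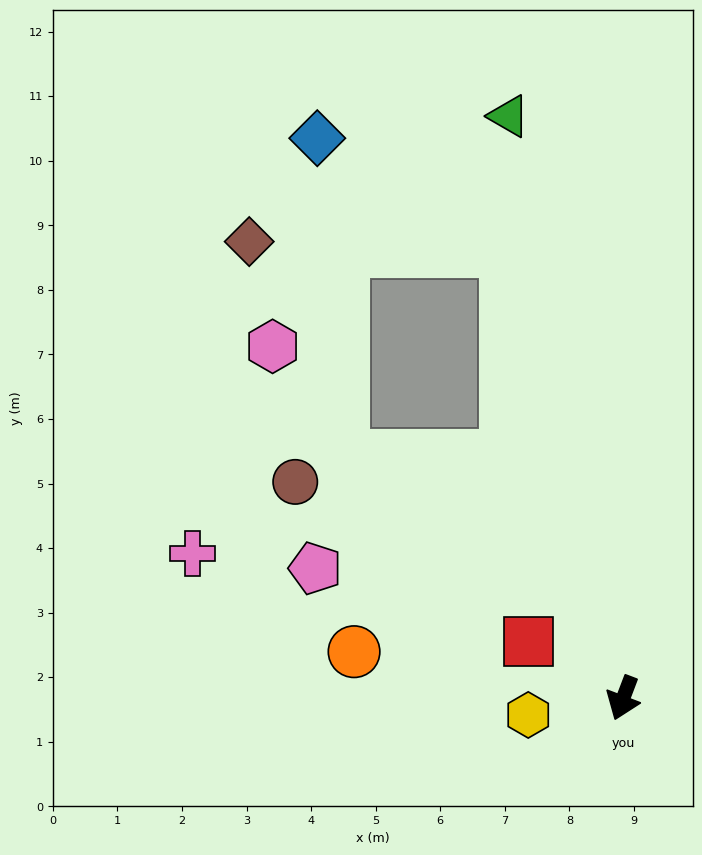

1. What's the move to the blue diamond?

blocked — turn right 145°, forward 7.2 m, then turn left 45°, forward 3.4 m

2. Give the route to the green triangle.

turn right 148°, forward 9.2 m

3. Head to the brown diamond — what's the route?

blocked — turn right 145°, forward 7.2 m, then turn left 74°, forward 4.0 m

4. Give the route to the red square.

turn right 100°, forward 1.7 m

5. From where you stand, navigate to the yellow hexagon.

turn right 59°, forward 1.5 m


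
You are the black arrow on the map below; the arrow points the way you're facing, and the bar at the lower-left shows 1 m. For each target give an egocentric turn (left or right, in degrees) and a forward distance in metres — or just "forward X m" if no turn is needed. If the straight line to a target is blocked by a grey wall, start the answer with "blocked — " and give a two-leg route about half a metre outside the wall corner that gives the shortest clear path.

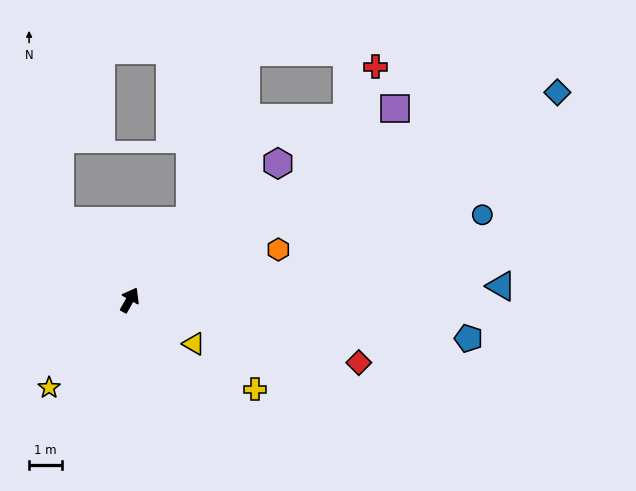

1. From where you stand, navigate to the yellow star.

turn left 167°, forward 3.6 m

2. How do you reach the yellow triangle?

turn right 95°, forward 2.4 m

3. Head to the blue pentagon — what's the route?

turn right 67°, forward 10.3 m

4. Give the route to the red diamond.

turn right 76°, forward 7.2 m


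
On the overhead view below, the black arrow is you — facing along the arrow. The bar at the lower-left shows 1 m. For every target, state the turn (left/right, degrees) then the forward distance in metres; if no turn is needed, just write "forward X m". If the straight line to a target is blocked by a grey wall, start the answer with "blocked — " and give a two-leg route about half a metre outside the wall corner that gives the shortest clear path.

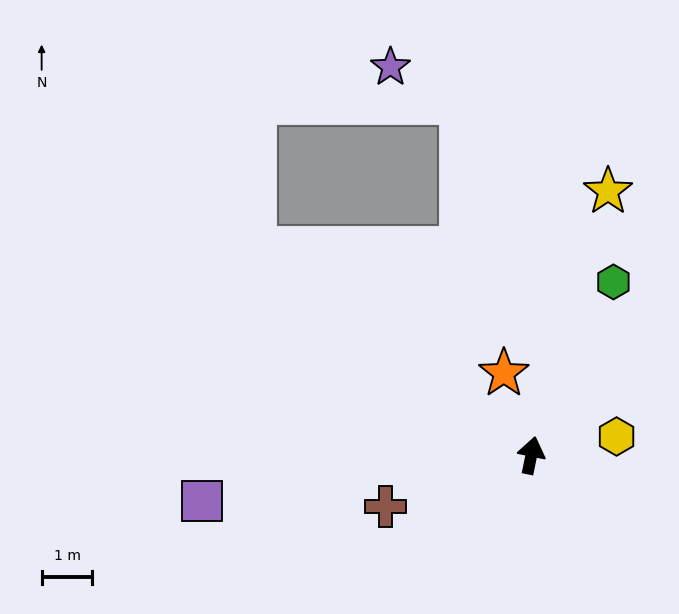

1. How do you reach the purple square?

turn left 109°, forward 6.5 m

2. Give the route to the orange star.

turn left 30°, forward 1.7 m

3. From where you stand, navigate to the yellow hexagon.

turn right 66°, forward 1.7 m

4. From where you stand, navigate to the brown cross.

turn left 121°, forward 3.0 m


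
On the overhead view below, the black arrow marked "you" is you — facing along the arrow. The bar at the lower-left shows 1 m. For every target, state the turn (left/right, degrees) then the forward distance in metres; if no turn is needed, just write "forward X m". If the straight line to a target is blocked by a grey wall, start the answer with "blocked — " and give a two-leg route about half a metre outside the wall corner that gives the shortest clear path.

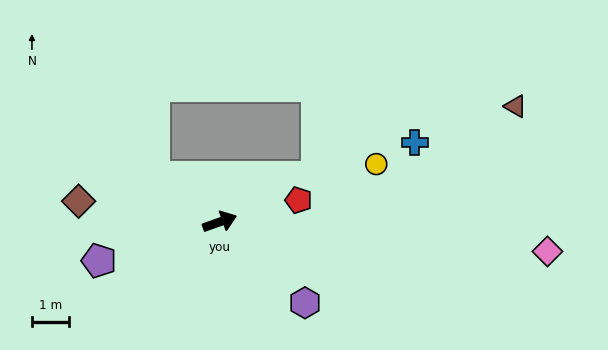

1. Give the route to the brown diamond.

turn left 152°, forward 3.8 m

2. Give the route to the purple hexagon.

turn right 63°, forward 3.2 m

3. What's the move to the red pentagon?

turn right 4°, forward 2.2 m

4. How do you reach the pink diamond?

turn right 25°, forward 8.8 m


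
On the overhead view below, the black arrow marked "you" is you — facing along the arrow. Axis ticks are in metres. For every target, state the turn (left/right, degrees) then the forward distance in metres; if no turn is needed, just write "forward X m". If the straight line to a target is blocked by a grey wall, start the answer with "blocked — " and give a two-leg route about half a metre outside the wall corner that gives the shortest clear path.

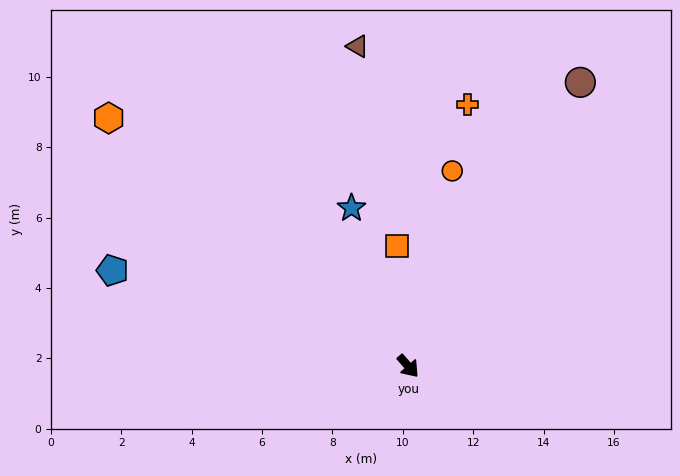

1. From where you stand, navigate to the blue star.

turn left 159°, forward 4.8 m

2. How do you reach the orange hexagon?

turn right 171°, forward 11.1 m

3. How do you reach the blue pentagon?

turn right 149°, forward 8.8 m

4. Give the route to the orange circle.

turn left 126°, forward 5.7 m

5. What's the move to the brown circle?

turn left 108°, forward 9.4 m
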